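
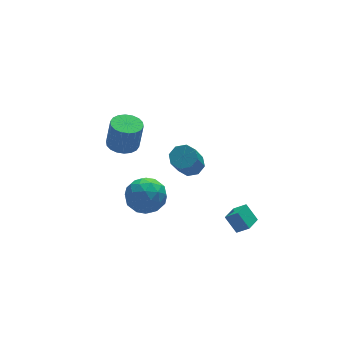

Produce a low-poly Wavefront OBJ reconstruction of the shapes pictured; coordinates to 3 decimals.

v 2.23 -1.978 -3.602
v 1.871 -1.329 -2.762
v 3.019 -1.296 -3.792
v 2.66 -0.647 -2.953
v 2.74 -2.413 -3.047
v 2.381 -1.764 -2.208
v 3.529 -1.731 -3.238
v 3.17 -1.082 -2.398
v 1.792 2.883 -1.952
v 2.381 2.387 -1.931
v 1.576 1.501 -0.267
v 0.988 1.997 -0.288
v 2.487 2.876 -1.62
v 1.682 1.99 0.044
v 2.186 3.369 -1.503
v 1.381 2.483 0.161
v 1.654 3.577 -1.649
v 0.85 2.691 0.015
v 1.204 3.379 -1.973
v 0.399 2.493 -0.309
v 1.098 2.89 -2.284
v 0.293 2.004 -0.62
v 1.399 2.397 -2.401
v 0.594 1.511 -0.737
v 1.93 2.189 -2.255
v 1.126 1.303 -0.591
v -2.73 0.938 2.968
v -2.173 1.553 2.921
v -1.954 1.476 4.504
v -2.51 0.862 4.552
v -2.491 1.733 2.974
v -2.272 1.657 4.557
v -2.856 1.757 3.026
v -2.637 1.68 4.609
v -3.196 1.618 3.066
v -2.977 1.541 4.649
v -3.444 1.344 3.087
v -3.225 1.268 4.67
v -3.55 0.991 3.084
v -3.331 0.914 4.668
v -3.493 0.626 3.059
v -3.274 0.55 4.642
v -3.286 0.324 3.016
v -3.067 0.247 4.599
v -2.968 0.143 2.963
v -2.749 0.067 4.546
v -2.603 0.12 2.911
v -2.384 0.043 4.494
v -2.263 0.259 2.871
v -2.044 0.182 4.454
v -2.015 0.532 2.85
v -1.796 0.456 4.433
v -1.909 0.886 2.852
v -1.69 0.809 4.436
v -1.966 1.25 2.878
v -1.747 1.174 4.461
v -1.515 0.897 -0.174
v -0.86 0.391 -0.967
v -2.9 -0.271 -0.573
v -2.245 -0.777 -1.366
v -1.992 -0.893 -0.254
v -1.136 -0.172 -0.008
v -2.624 0.292 -1.532
v -1.768 1.013 -1.286
v -1.546 0.017 -1.807
v -1.155 -0.716 -1.016
v -2.605 0.836 -0.524
v -2.214 0.103 0.267
v -1.066 0.746 -0.536
v -2.694 -0.626 -1.004
v -2.545 -0.695 -0.351
v -2.16 -0.992 -0.817
v -1.228 0.416 0.028
v -0.843 0.118 -0.438
v -1.509 -0.637 -0.019
v -2.917 0.002 -1.102
v -2.532 -0.296 -1.568
v -1.6 1.112 -0.723
v -1.215 0.815 -1.189
v -2.251 0.757 -1.521
v -1.084 0.229 -1.495
v -1.898 -0.457 -1.729
v -2.121 0.171 -1.827
v -1.618 0.595 -1.683
v -0.855 -0.202 -1.031
v -1.668 -0.888 -1.265
v -1.52 -0.956 -0.611
v -1.017 -0.532 -0.467
v -1.257 -0.421 -1.524
v -2.092 1.008 -0.275
v -2.905 0.322 -0.509
v -2.743 0.652 -1.073
v -2.24 1.076 -0.929
v -1.862 0.577 0.189
v -2.676 -0.109 -0.045
v -2.142 -0.475 0.143
v -1.639 -0.051 0.287
v -2.503 0.541 -0.016
f 2 4 1
f 5 2 1
f 1 4 3
f 3 5 1
f 2 8 4
f 6 2 5
f 6 8 2
f 4 8 3
f 7 5 3
f 3 8 7
f 7 6 5
f 8 6 7
f 10 9 13
f 10 13 11
f 11 13 14
f 11 14 12
f 13 9 15
f 13 15 14
f 14 15 16
f 14 16 12
f 15 9 17
f 15 17 16
f 16 17 18
f 16 18 12
f 17 9 19
f 17 19 18
f 18 19 20
f 18 20 12
f 19 9 21
f 19 21 20
f 20 21 22
f 20 22 12
f 21 9 23
f 21 23 22
f 22 23 24
f 22 24 12
f 23 9 25
f 23 25 24
f 24 25 26
f 24 26 12
f 25 9 10
f 25 10 26
f 26 10 11
f 26 11 12
f 28 27 31
f 28 31 29
f 29 31 32
f 29 32 30
f 31 27 33
f 31 33 32
f 32 33 34
f 32 34 30
f 33 27 35
f 33 35 34
f 34 35 36
f 34 36 30
f 35 27 37
f 35 37 36
f 36 37 38
f 36 38 30
f 37 27 39
f 37 39 38
f 38 39 40
f 38 40 30
f 39 27 41
f 39 41 40
f 40 41 42
f 40 42 30
f 41 27 43
f 41 43 42
f 42 43 44
f 42 44 30
f 43 27 45
f 43 45 44
f 44 45 46
f 44 46 30
f 45 27 47
f 45 47 46
f 46 47 48
f 46 48 30
f 47 27 49
f 47 49 48
f 48 49 50
f 48 50 30
f 49 27 51
f 49 51 50
f 50 51 52
f 50 52 30
f 51 27 53
f 51 53 52
f 52 53 54
f 52 54 30
f 53 27 55
f 53 55 54
f 54 55 56
f 54 56 30
f 55 27 28
f 55 28 56
f 56 28 29
f 56 29 30
f 57 94 73
f 94 68 97
f 73 97 62
f 94 97 73
f 57 73 69
f 73 62 74
f 69 74 58
f 73 74 69
f 57 69 78
f 69 58 79
f 78 79 64
f 69 79 78
f 57 78 90
f 78 64 93
f 90 93 67
f 78 93 90
f 57 90 94
f 90 67 98
f 94 98 68
f 90 98 94
f 58 74 85
f 74 62 88
f 85 88 66
f 74 88 85
f 62 97 75
f 97 68 96
f 75 96 61
f 97 96 75
f 68 98 95
f 98 67 91
f 95 91 59
f 98 91 95
f 67 93 92
f 93 64 80
f 92 80 63
f 93 80 92
f 64 79 84
f 79 58 81
f 84 81 65
f 79 81 84
f 60 86 72
f 86 66 87
f 72 87 61
f 86 87 72
f 60 72 70
f 72 61 71
f 70 71 59
f 72 71 70
f 60 70 77
f 70 59 76
f 77 76 63
f 70 76 77
f 60 77 82
f 77 63 83
f 82 83 65
f 77 83 82
f 60 82 86
f 82 65 89
f 86 89 66
f 82 89 86
f 61 87 75
f 87 66 88
f 75 88 62
f 87 88 75
f 59 71 95
f 71 61 96
f 95 96 68
f 71 96 95
f 63 76 92
f 76 59 91
f 92 91 67
f 76 91 92
f 65 83 84
f 83 63 80
f 84 80 64
f 83 80 84
f 66 89 85
f 89 65 81
f 85 81 58
f 89 81 85



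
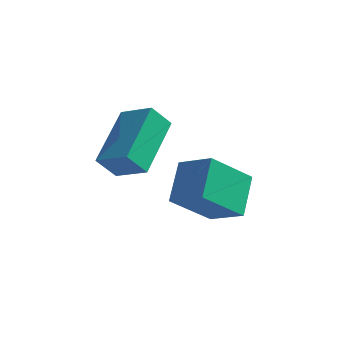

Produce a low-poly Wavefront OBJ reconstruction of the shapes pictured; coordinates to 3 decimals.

v -0.076 -4.138 -2.582
v 0.953 -4.363 -2.052
v -0.274 -3.071 -1.746
v 0.756 -3.296 -1.215
v 0.684 -3.164 -3.645
v 1.714 -3.389 -3.114
v 0.487 -2.097 -2.808
v 1.516 -2.322 -2.278
v -2.236 -2.836 -2.871
v -2.654 -3.223 -2.162
v -2.345 -1.004 -1.934
v -2.763 -1.391 -1.225
v -1.217 -3.029 -2.375
v -1.635 -3.416 -1.666
v -1.326 -1.197 -1.438
v -1.744 -1.584 -0.729
f 2 4 1
f 5 2 1
f 1 4 3
f 3 5 1
f 2 8 4
f 6 2 5
f 6 8 2
f 4 8 3
f 7 5 3
f 3 8 7
f 7 6 5
f 8 6 7
f 10 12 9
f 13 10 9
f 9 12 11
f 11 13 9
f 10 16 12
f 14 10 13
f 14 16 10
f 12 16 11
f 15 13 11
f 11 16 15
f 15 14 13
f 16 14 15



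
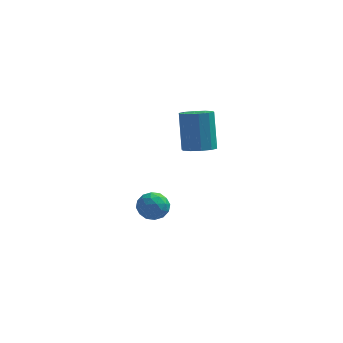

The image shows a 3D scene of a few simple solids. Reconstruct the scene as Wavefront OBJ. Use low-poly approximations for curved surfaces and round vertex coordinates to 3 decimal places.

v 3.857 -1.41 3.115
v 4.598 -1.446 3.221
v 4.385 -0.687 4.971
v 3.643 -0.65 4.865
v 4.501 -1.035 3.031
v 4.287 -0.276 4.781
v 4.157 -0.766 2.873
v 3.944 -0.007 4.623
v 3.699 -0.744 2.807
v 3.486 0.015 4.558
v 3.301 -0.976 2.859
v 3.088 -0.217 4.61
v 3.115 -1.373 3.009
v 2.902 -0.614 4.759
v 3.213 -1.784 3.199
v 2.999 -1.025 4.949
v 3.556 -2.053 3.357
v 3.343 -1.294 5.107
v 4.014 -2.075 3.422
v 3.801 -1.316 5.173
v 4.412 -1.843 3.37
v 4.199 -1.084 5.121
v 1.653 -0.027 -0.605
v 2.109 0.161 -1.206
v 1.451 -1.161 -1.114
v 1.907 -0.973 -1.715
v 2.217 -1.078 -1.01
v 2.343 -0.377 -0.695
v 1.217 -0.623 -1.625
v 1.343 0.078 -1.31
v 1.84 -0.207 -1.837
v 2.458 -0.488 -1.457
v 1.102 -0.512 -0.863
v 1.72 -0.793 -0.483
v 1.899 0.166 -0.861
v 1.661 -1.166 -1.459
v 1.843 -1.228 -1.044
v 2.111 -1.117 -1.398
v 2.036 -0.15 -0.56
v 2.304 -0.039 -0.914
v 2.368 -0.767 -0.798
v 1.256 -0.961 -1.406
v 1.524 -0.85 -1.76
v 1.449 0.117 -0.922
v 1.717 0.228 -1.276
v 1.192 -0.233 -1.522
v 2.009 0.061 -1.585
v 1.89 -0.606 -1.884
v 1.485 -0.4 -1.831
v 1.558 0.012 -1.646
v 2.372 -0.104 -1.362
v 2.253 -0.771 -1.661
v 2.435 -0.833 -1.246
v 2.509 -0.421 -1.061
v 2.214 -0.321 -1.732
v 1.307 -0.229 -0.659
v 1.188 -0.896 -0.958
v 1.051 -0.579 -1.259
v 1.125 -0.167 -1.074
v 1.67 -0.394 -0.436
v 1.551 -1.061 -0.735
v 2.002 -1.012 -0.674
v 2.075 -0.6 -0.489
v 1.346 -0.679 -0.588
f 2 1 5
f 2 5 3
f 3 5 6
f 3 6 4
f 5 1 7
f 5 7 6
f 6 7 8
f 6 8 4
f 7 1 9
f 7 9 8
f 8 9 10
f 8 10 4
f 9 1 11
f 9 11 10
f 10 11 12
f 10 12 4
f 11 1 13
f 11 13 12
f 12 13 14
f 12 14 4
f 13 1 15
f 13 15 14
f 14 15 16
f 14 16 4
f 15 1 17
f 15 17 16
f 16 17 18
f 16 18 4
f 17 1 19
f 17 19 18
f 18 19 20
f 18 20 4
f 19 1 21
f 19 21 20
f 20 21 22
f 20 22 4
f 21 1 2
f 21 2 22
f 22 2 3
f 22 3 4
f 23 60 39
f 60 34 63
f 39 63 28
f 60 63 39
f 23 39 35
f 39 28 40
f 35 40 24
f 39 40 35
f 23 35 44
f 35 24 45
f 44 45 30
f 35 45 44
f 23 44 56
f 44 30 59
f 56 59 33
f 44 59 56
f 23 56 60
f 56 33 64
f 60 64 34
f 56 64 60
f 24 40 51
f 40 28 54
f 51 54 32
f 40 54 51
f 28 63 41
f 63 34 62
f 41 62 27
f 63 62 41
f 34 64 61
f 64 33 57
f 61 57 25
f 64 57 61
f 33 59 58
f 59 30 46
f 58 46 29
f 59 46 58
f 30 45 50
f 45 24 47
f 50 47 31
f 45 47 50
f 26 52 38
f 52 32 53
f 38 53 27
f 52 53 38
f 26 38 36
f 38 27 37
f 36 37 25
f 38 37 36
f 26 36 43
f 36 25 42
f 43 42 29
f 36 42 43
f 26 43 48
f 43 29 49
f 48 49 31
f 43 49 48
f 26 48 52
f 48 31 55
f 52 55 32
f 48 55 52
f 27 53 41
f 53 32 54
f 41 54 28
f 53 54 41
f 25 37 61
f 37 27 62
f 61 62 34
f 37 62 61
f 29 42 58
f 42 25 57
f 58 57 33
f 42 57 58
f 31 49 50
f 49 29 46
f 50 46 30
f 49 46 50
f 32 55 51
f 55 31 47
f 51 47 24
f 55 47 51



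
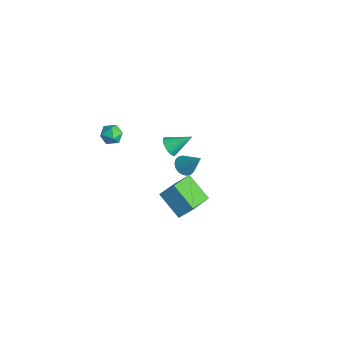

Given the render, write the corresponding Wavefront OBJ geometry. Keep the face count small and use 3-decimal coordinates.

v -2.897 0.954 0.868
v -2.276 0.655 0.906
v -2.363 2.166 1.712
v -2.251 0.8 0.681
v -2.324 0.969 0.484
v -2.484 1.136 0.346
v -2.707 1.275 0.288
v -2.959 1.365 0.318
v -3.202 1.392 0.431
v -3.398 1.353 0.612
v -3.517 1.253 0.831
v -3.543 1.107 1.056
v -3.47 0.939 1.253
v -3.309 0.772 1.391
v -3.086 0.633 1.449
v -2.834 0.543 1.419
v -2.592 0.516 1.306
v -2.396 0.555 1.125
v -0.179 0.443 1.901
v 0.211 0.808 1.48
v 0.699 0.977 3.179
v -0.011 1.002 1.552
v -0.266 1.084 1.693
v -0.504 1.04 1.874
v -0.677 0.877 2.062
v -0.752 0.629 2.217
v -0.713 0.343 2.31
v -0.569 0.078 2.322
v -0.347 -0.116 2.25
v -0.093 -0.198 2.11
v 0.145 -0.154 1.928
v 0.319 0.008 1.74
v 0.394 0.257 1.585
v 0.355 0.543 1.492
v 3.731 -1.163 2.732
v 4.585 -2.589 3.366
v 2.316 -1.564 3.735
v 3.171 -2.991 4.369
v 4.169 -0.509 3.611
v 5.024 -1.936 4.245
v 2.755 -0.911 4.614
v 3.609 -2.337 5.248
v -4.294 -2.172 2.825
v -3.703 -1.739 2.758
v -3.637 -2.981 3.402
v -3.046 -2.548 3.335
v -3.599 -2.348 3.776
v -4.006 -1.848 3.42
v -3.334 -2.872 2.74
v -3.741 -2.372 2.384
v -3.11 -2.172 2.705
v -3.274 -1.848 3.345
v -4.066 -2.872 2.815
v -4.23 -2.548 3.455
f 2 1 4
f 2 4 3
f 4 1 5
f 4 5 3
f 5 1 6
f 5 6 3
f 6 1 7
f 6 7 3
f 7 1 8
f 7 8 3
f 8 1 9
f 8 9 3
f 9 1 10
f 9 10 3
f 10 1 11
f 10 11 3
f 11 1 12
f 11 12 3
f 12 1 13
f 12 13 3
f 13 1 14
f 13 14 3
f 14 1 15
f 14 15 3
f 15 1 16
f 15 16 3
f 16 1 17
f 16 17 3
f 17 1 18
f 17 18 3
f 18 1 2
f 18 2 3
f 20 19 22
f 20 22 21
f 22 19 23
f 22 23 21
f 23 19 24
f 23 24 21
f 24 19 25
f 24 25 21
f 25 19 26
f 25 26 21
f 26 19 27
f 26 27 21
f 27 19 28
f 27 28 21
f 28 19 29
f 28 29 21
f 29 19 30
f 29 30 21
f 30 19 31
f 30 31 21
f 31 19 32
f 31 32 21
f 32 19 33
f 32 33 21
f 33 19 34
f 33 34 21
f 34 19 20
f 34 20 21
f 36 38 35
f 39 36 35
f 35 38 37
f 37 39 35
f 36 42 38
f 40 36 39
f 40 42 36
f 38 42 37
f 41 39 37
f 37 42 41
f 41 40 39
f 42 40 41
f 43 54 48
f 43 48 44
f 43 44 50
f 43 50 53
f 43 53 54
f 44 48 52
f 48 54 47
f 54 53 45
f 53 50 49
f 50 44 51
f 46 52 47
f 46 47 45
f 46 45 49
f 46 49 51
f 46 51 52
f 47 52 48
f 45 47 54
f 49 45 53
f 51 49 50
f 52 51 44



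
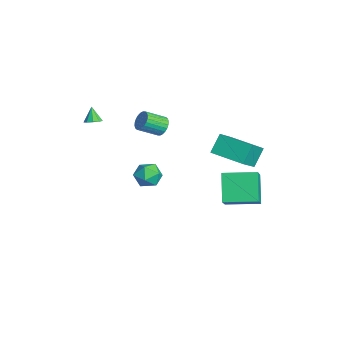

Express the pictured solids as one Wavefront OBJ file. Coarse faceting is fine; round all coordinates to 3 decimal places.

v -2.946 0.401 0.481
v -2.456 0.191 0.06
v -2.363 -1.031 0.777
v -2.854 -0.821 1.199
v -2.314 0.313 0.249
v -2.221 -0.91 0.966
v -2.268 0.447 0.473
v -2.175 -0.775 1.19
v -2.326 0.575 0.698
v -2.233 -0.647 1.415
v -2.478 0.676 0.89
v -2.385 -0.546 1.607
v -2.701 0.736 1.02
v -2.609 -0.486 1.737
v -2.962 0.744 1.068
v -2.869 -0.478 1.785
v -3.221 0.7 1.027
v -3.128 -0.522 1.744
v -3.437 0.611 0.903
v -3.344 -0.611 1.62
v -3.579 0.49 0.714
v -3.486 -0.733 1.431
v -3.625 0.355 0.49
v -3.532 -0.867 1.207
v -3.567 0.227 0.265
v -3.474 -0.995 0.982
v -3.415 0.126 0.073
v -3.322 -1.096 0.79
v -3.191 0.066 -0.057
v -3.099 -1.156 0.66
v -2.931 0.058 -0.105
v -2.838 -1.164 0.612
v -2.672 0.102 -0.064
v -2.579 -1.12 0.653
v 0.91 2.336 0.588
v 0.362 2.992 1.658
v -0.106 3.236 -0.485
v -0.654 3.892 0.586
v 2.394 3.828 0.434
v 1.846 4.484 1.505
v 1.378 4.728 -0.638
v 0.83 5.384 0.432
v 0.123 3.329 -2.041
v 1.229 2.9 -0.983
v 0.7 5.257 -1.862
v 1.807 4.827 -0.804
v 1.433 3.073 -3.516
v 2.54 2.643 -2.458
v 2.011 5 -3.337
v 3.117 4.571 -2.279
v -3.992 -0.079 -3.927
v -3.544 0.12 -3.118
v -2.796 -0.92 -4.382
v -2.348 -0.721 -3.573
v -3.112 -1.279 -3.565
v -3.851 -0.759 -3.284
v -2.489 -0.041 -4.216
v -3.228 0.479 -3.935
v -2.615 0.144 -3.296
v -3 -0.621 -2.894
v -3.34 -0.179 -4.606
v -3.725 -0.944 -4.204
v -3.466 -3.464 1.086
v -3.05 -3.187 1.317
v -3.974 -3.456 1.994
v -3.301 -2.946 1.174
v -3.63 -2.947 0.991
v -3.881 -3.19 0.851
v -3.938 -3.561 0.822
v -3.774 -3.886 0.917
v -3.466 -4.013 1.09
v -3.158 -3.884 1.262
v -2.993 -3.557 1.352
f 2 1 5
f 2 5 3
f 3 5 6
f 3 6 4
f 5 1 7
f 5 7 6
f 6 7 8
f 6 8 4
f 7 1 9
f 7 9 8
f 8 9 10
f 8 10 4
f 9 1 11
f 9 11 10
f 10 11 12
f 10 12 4
f 11 1 13
f 11 13 12
f 12 13 14
f 12 14 4
f 13 1 15
f 13 15 14
f 14 15 16
f 14 16 4
f 15 1 17
f 15 17 16
f 16 17 18
f 16 18 4
f 17 1 19
f 17 19 18
f 18 19 20
f 18 20 4
f 19 1 21
f 19 21 20
f 20 21 22
f 20 22 4
f 21 1 23
f 21 23 22
f 22 23 24
f 22 24 4
f 23 1 25
f 23 25 24
f 24 25 26
f 24 26 4
f 25 1 27
f 25 27 26
f 26 27 28
f 26 28 4
f 27 1 29
f 27 29 28
f 28 29 30
f 28 30 4
f 29 1 31
f 29 31 30
f 30 31 32
f 30 32 4
f 31 1 33
f 31 33 32
f 32 33 34
f 32 34 4
f 33 1 2
f 33 2 34
f 34 2 3
f 34 3 4
f 36 38 35
f 39 36 35
f 35 38 37
f 37 39 35
f 36 42 38
f 40 36 39
f 40 42 36
f 38 42 37
f 41 39 37
f 37 42 41
f 41 40 39
f 42 40 41
f 44 46 43
f 47 44 43
f 43 46 45
f 45 47 43
f 44 50 46
f 48 44 47
f 48 50 44
f 46 50 45
f 49 47 45
f 45 50 49
f 49 48 47
f 50 48 49
f 51 62 56
f 51 56 52
f 51 52 58
f 51 58 61
f 51 61 62
f 52 56 60
f 56 62 55
f 62 61 53
f 61 58 57
f 58 52 59
f 54 60 55
f 54 55 53
f 54 53 57
f 54 57 59
f 54 59 60
f 55 60 56
f 53 55 62
f 57 53 61
f 59 57 58
f 60 59 52
f 64 63 66
f 64 66 65
f 66 63 67
f 66 67 65
f 67 63 68
f 67 68 65
f 68 63 69
f 68 69 65
f 69 63 70
f 69 70 65
f 70 63 71
f 70 71 65
f 71 63 72
f 71 72 65
f 72 63 73
f 72 73 65
f 73 63 64
f 73 64 65



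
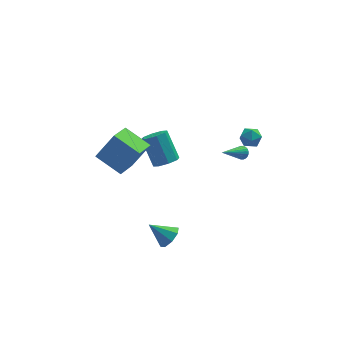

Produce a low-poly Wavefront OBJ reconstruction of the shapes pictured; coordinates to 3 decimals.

v -1.381 -0.914 -4.407
v -0.776 -0.627 -3.835
v -2.579 -0.446 -3.373
v -0.966 -0.149 -4.271
v -1.398 -0.12 -4.786
v -1.821 -0.555 -5.079
v -1.985 -1.2 -4.978
v -1.796 -1.678 -4.543
v -1.363 -1.707 -4.027
v -0.941 -1.272 -3.734
v 3.369 1.475 2.473
v 3.716 1.727 3.135
v 4.244 0.553 2.365
v 4.591 0.805 3.027
v 3.88 0.464 3.059
v 3.339 1.034 3.125
v 4.621 1.246 2.375
v 4.08 1.816 2.441
v 4.489 1.585 3.074
v 4.032 1.102 3.497
v 3.928 1.178 2.003
v 3.471 0.695 2.426
v 3.638 1.883 0.598
v 3.957 1.825 0.979
v 2.182 0.997 1.682
v 3.881 2 1.02
v 3.768 2.157 0.996
v 3.635 2.272 0.912
v 3.502 2.329 0.781
v 3.391 2.317 0.621
v 3.317 2.24 0.458
v 3.291 2.108 0.316
v 3.319 1.942 0.218
v 3.395 1.767 0.177
v 3.508 1.61 0.2
v 3.641 1.494 0.284
v 3.774 1.438 0.416
v 3.885 1.449 0.575
v 3.959 1.527 0.738
v 3.985 1.659 0.88
v -0.863 3.218 -0.862
v -0.023 3.372 -0.7
v -0.576 4.595 1.005
v -1.417 4.442 0.842
v -0.289 3.824 -1.11
v -0.843 5.047 0.595
v -0.892 3.92 -1.376
v -1.446 5.144 0.329
v -1.478 3.606 -1.34
v -2.032 4.829 0.365
v -1.704 3.065 -1.025
v -2.257 4.288 0.68
v -1.437 2.613 -0.615
v -1.991 3.836 1.09
v -0.834 2.516 -0.349
v -1.388 3.74 1.356
v -0.248 2.831 -0.385
v -0.802 4.054 1.32
v -4.324 -1.102 2.644
v -3.162 -0.933 4.287
v -5.649 0.09 3.458
v -4.487 0.26 5.102
v -3.413 0.46 1.838
v -2.251 0.63 3.482
v -4.738 1.653 2.653
v -3.576 1.822 4.296
f 2 1 4
f 2 4 3
f 4 1 5
f 4 5 3
f 5 1 6
f 5 6 3
f 6 1 7
f 6 7 3
f 7 1 8
f 7 8 3
f 8 1 9
f 8 9 3
f 9 1 10
f 9 10 3
f 10 1 2
f 10 2 3
f 11 22 16
f 11 16 12
f 11 12 18
f 11 18 21
f 11 21 22
f 12 16 20
f 16 22 15
f 22 21 13
f 21 18 17
f 18 12 19
f 14 20 15
f 14 15 13
f 14 13 17
f 14 17 19
f 14 19 20
f 15 20 16
f 13 15 22
f 17 13 21
f 19 17 18
f 20 19 12
f 24 23 26
f 24 26 25
f 26 23 27
f 26 27 25
f 27 23 28
f 27 28 25
f 28 23 29
f 28 29 25
f 29 23 30
f 29 30 25
f 30 23 31
f 30 31 25
f 31 23 32
f 31 32 25
f 32 23 33
f 32 33 25
f 33 23 34
f 33 34 25
f 34 23 35
f 34 35 25
f 35 23 36
f 35 36 25
f 36 23 37
f 36 37 25
f 37 23 38
f 37 38 25
f 38 23 39
f 38 39 25
f 39 23 40
f 39 40 25
f 40 23 24
f 40 24 25
f 42 41 45
f 42 45 43
f 43 45 46
f 43 46 44
f 45 41 47
f 45 47 46
f 46 47 48
f 46 48 44
f 47 41 49
f 47 49 48
f 48 49 50
f 48 50 44
f 49 41 51
f 49 51 50
f 50 51 52
f 50 52 44
f 51 41 53
f 51 53 52
f 52 53 54
f 52 54 44
f 53 41 55
f 53 55 54
f 54 55 56
f 54 56 44
f 55 41 57
f 55 57 56
f 56 57 58
f 56 58 44
f 57 41 42
f 57 42 58
f 58 42 43
f 58 43 44
f 60 62 59
f 63 60 59
f 59 62 61
f 61 63 59
f 60 66 62
f 64 60 63
f 64 66 60
f 62 66 61
f 65 63 61
f 61 66 65
f 65 64 63
f 66 64 65



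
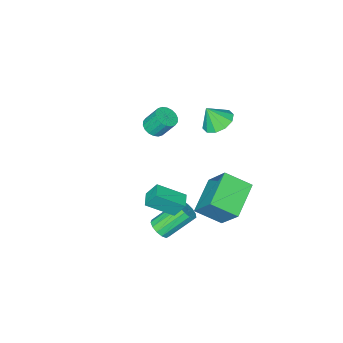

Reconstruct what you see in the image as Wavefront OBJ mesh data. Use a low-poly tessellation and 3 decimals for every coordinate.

v 2.007 2.631 -4.375
v 2.316 2.291 -3.901
v 1.022 2.89 -2.63
v 0.713 3.229 -3.105
v 2.469 2.63 -3.905
v 1.175 3.229 -2.634
v 2.476 2.969 -4.057
v 1.182 3.568 -2.786
v 2.334 3.201 -4.311
v 1.04 3.799 -3.04
v 2.088 3.251 -4.586
v 0.794 3.85 -3.315
v 1.816 3.105 -4.793
v 0.522 3.703 -3.522
v 1.605 2.808 -4.868
v 0.311 3.406 -3.597
v 1.522 2.455 -4.787
v 0.228 3.053 -3.516
v 1.592 2.157 -4.575
v 0.298 2.756 -3.304
v 1.795 2.01 -4.299
v 0.501 2.609 -3.028
v 2.065 2.06 -4.048
v 0.771 2.659 -2.777
v 1.31 3.882 -0.944
v 2.443 2.991 -0.061
v 1.867 4.505 -1.031
v 3 3.615 -0.147
v 1.66 3.445 -1.833
v 2.793 2.555 -0.949
v 2.217 4.069 -1.919
v 3.35 3.178 -1.036
v -2.469 3.258 -3.679
v -2.399 4.585 -1.964
v -0.753 4.181 -4.463
v -0.684 5.508 -2.747
v -1.536 2.192 -2.893
v -1.467 3.519 -1.177
v 0.179 3.115 -3.676
v 0.249 4.442 -1.961
v -0.476 -0.922 -0.117
v 0.163 -0.863 0.073
v -0.204 -0.279 1.127
v -0.844 -0.338 0.937
v 0.117 -0.613 -0.082
v -0.25 -0.028 0.972
v -0.047 -0.424 -0.244
v -0.414 0.161 0.81
v -0.296 -0.334 -0.381
v -0.663 0.251 0.673
v -0.581 -0.36 -0.466
v -0.948 0.225 0.588
v -0.845 -0.498 -0.481
v -1.212 0.087 0.573
v -1.036 -0.719 -0.425
v -1.403 -0.135 0.629
v -1.116 -0.981 -0.307
v -1.483 -0.397 0.747
v -1.07 -1.232 -0.152
v -1.437 -0.647 0.902
v -0.906 -1.421 0.01
v -1.273 -0.836 1.064
v -0.657 -1.511 0.147
v -1.024 -0.926 1.201
v -0.372 -1.485 0.232
v -0.739 -0.9 1.286
v -0.108 -1.347 0.247
v -0.475 -0.762 1.301
v 0.083 -1.125 0.191
v -0.284 -0.541 1.245
v -1.561 2.82 2.454
v -0.882 2.442 2.02
v -1.099 2.44 3.506
v -0.738 2.958 2.143
v -0.908 3.422 2.385
v -1.327 3.656 2.654
v -1.836 3.57 2.846
v -2.239 3.199 2.889
v -2.383 2.683 2.765
v -2.213 2.219 2.523
v -1.794 1.985 2.254
v -1.286 2.07 2.062
f 2 1 5
f 2 5 3
f 3 5 6
f 3 6 4
f 5 1 7
f 5 7 6
f 6 7 8
f 6 8 4
f 7 1 9
f 7 9 8
f 8 9 10
f 8 10 4
f 9 1 11
f 9 11 10
f 10 11 12
f 10 12 4
f 11 1 13
f 11 13 12
f 12 13 14
f 12 14 4
f 13 1 15
f 13 15 14
f 14 15 16
f 14 16 4
f 15 1 17
f 15 17 16
f 16 17 18
f 16 18 4
f 17 1 19
f 17 19 18
f 18 19 20
f 18 20 4
f 19 1 21
f 19 21 20
f 20 21 22
f 20 22 4
f 21 1 23
f 21 23 22
f 22 23 24
f 22 24 4
f 23 1 2
f 23 2 24
f 24 2 3
f 24 3 4
f 26 28 25
f 29 26 25
f 25 28 27
f 27 29 25
f 26 32 28
f 30 26 29
f 30 32 26
f 28 32 27
f 31 29 27
f 27 32 31
f 31 30 29
f 32 30 31
f 34 36 33
f 37 34 33
f 33 36 35
f 35 37 33
f 34 40 36
f 38 34 37
f 38 40 34
f 36 40 35
f 39 37 35
f 35 40 39
f 39 38 37
f 40 38 39
f 42 41 45
f 42 45 43
f 43 45 46
f 43 46 44
f 45 41 47
f 45 47 46
f 46 47 48
f 46 48 44
f 47 41 49
f 47 49 48
f 48 49 50
f 48 50 44
f 49 41 51
f 49 51 50
f 50 51 52
f 50 52 44
f 51 41 53
f 51 53 52
f 52 53 54
f 52 54 44
f 53 41 55
f 53 55 54
f 54 55 56
f 54 56 44
f 55 41 57
f 55 57 56
f 56 57 58
f 56 58 44
f 57 41 59
f 57 59 58
f 58 59 60
f 58 60 44
f 59 41 61
f 59 61 60
f 60 61 62
f 60 62 44
f 61 41 63
f 61 63 62
f 62 63 64
f 62 64 44
f 63 41 65
f 63 65 64
f 64 65 66
f 64 66 44
f 65 41 67
f 65 67 66
f 66 67 68
f 66 68 44
f 67 41 69
f 67 69 68
f 68 69 70
f 68 70 44
f 69 41 42
f 69 42 70
f 70 42 43
f 70 43 44
f 72 71 74
f 72 74 73
f 74 71 75
f 74 75 73
f 75 71 76
f 75 76 73
f 76 71 77
f 76 77 73
f 77 71 78
f 77 78 73
f 78 71 79
f 78 79 73
f 79 71 80
f 79 80 73
f 80 71 81
f 80 81 73
f 81 71 82
f 81 82 73
f 82 71 72
f 82 72 73



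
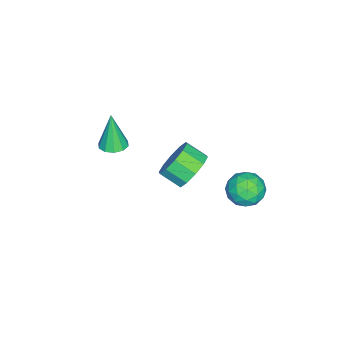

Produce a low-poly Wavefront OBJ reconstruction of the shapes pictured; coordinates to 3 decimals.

v 0.234 3.763 -0.948
v 0.765 3.458 -0.159
v 0.395 2.302 -1.621
v 0.926 1.997 -0.832
v -0.05 2.186 -0.734
v -0.149 3.089 -0.318
v 1.309 2.671 -1.462
v 1.21 3.574 -1.046
v 1.43 2.783 -0.476
v 0.59 2.484 -0.027
v 0.57 3.276 -1.753
v -0.27 2.977 -1.304
v 0.485 3.739 -0.495
v 0.675 2.021 -1.285
v 0.101 2.132 -1.228
v 0.413 1.953 -0.764
v -0.052 3.522 -0.588
v 0.26 3.343 -0.124
v -0.219 2.595 -0.462
v 0.9 2.417 -1.656
v 1.212 2.238 -1.192
v 0.747 3.807 -1.016
v 1.059 3.628 -0.552
v 1.379 3.165 -1.318
v 1.188 3.163 -0.217
v 1.283 2.304 -0.613
v 1.508 2.7 -0.983
v 1.45 3.231 -0.739
v 0.694 2.987 0.047
v 0.789 2.128 -0.348
v 0.215 2.239 -0.291
v 0.157 2.77 -0.047
v 1.085 2.59 -0.139
v 0.371 3.632 -1.432
v 0.466 2.773 -1.827
v 1.003 2.99 -1.733
v 0.945 3.521 -1.489
v -0.123 3.456 -1.167
v -0.028 2.597 -1.563
v -0.29 2.529 -1.041
v -0.348 3.06 -0.797
v 0.075 3.17 -1.641
v 1.947 -3.079 1.665
v 2.437 -3.592 1.68
v 1.673 -3.281 3.595
v 2.64 -3.209 1.749
v 2.577 -2.776 1.786
v 2.274 -2.459 1.776
v 1.846 -2.378 1.724
v 1.456 -2.566 1.649
v 1.254 -2.949 1.58
v 1.316 -3.382 1.544
v 1.619 -3.699 1.553
v 2.047 -3.779 1.606
v 3.401 1.364 2.786
v 4.109 1.724 3.442
v 4.067 0.737 4.03
v 3.359 0.376 3.374
v 3.534 1.882 3.666
v 3.493 0.895 4.254
v 2.909 1.842 3.554
v 2.867 0.855 4.142
v 2.471 1.619 3.149
v 2.43 0.632 3.737
v 2.389 1.299 2.605
v 2.347 0.311 3.193
v 2.693 1.003 2.13
v 2.651 0.016 2.718
v 3.267 0.845 1.906
v 3.226 -0.142 2.494
v 3.893 0.885 2.018
v 3.851 -0.102 2.606
v 4.33 1.108 2.423
v 4.289 0.121 3.011
v 4.413 1.429 2.967
v 4.371 0.441 3.555
f 1 38 17
f 38 12 41
f 17 41 6
f 38 41 17
f 1 17 13
f 17 6 18
f 13 18 2
f 17 18 13
f 1 13 22
f 13 2 23
f 22 23 8
f 13 23 22
f 1 22 34
f 22 8 37
f 34 37 11
f 22 37 34
f 1 34 38
f 34 11 42
f 38 42 12
f 34 42 38
f 2 18 29
f 18 6 32
f 29 32 10
f 18 32 29
f 6 41 19
f 41 12 40
f 19 40 5
f 41 40 19
f 12 42 39
f 42 11 35
f 39 35 3
f 42 35 39
f 11 37 36
f 37 8 24
f 36 24 7
f 37 24 36
f 8 23 28
f 23 2 25
f 28 25 9
f 23 25 28
f 4 30 16
f 30 10 31
f 16 31 5
f 30 31 16
f 4 16 14
f 16 5 15
f 14 15 3
f 16 15 14
f 4 14 21
f 14 3 20
f 21 20 7
f 14 20 21
f 4 21 26
f 21 7 27
f 26 27 9
f 21 27 26
f 4 26 30
f 26 9 33
f 30 33 10
f 26 33 30
f 5 31 19
f 31 10 32
f 19 32 6
f 31 32 19
f 3 15 39
f 15 5 40
f 39 40 12
f 15 40 39
f 7 20 36
f 20 3 35
f 36 35 11
f 20 35 36
f 9 27 28
f 27 7 24
f 28 24 8
f 27 24 28
f 10 33 29
f 33 9 25
f 29 25 2
f 33 25 29
f 44 43 46
f 44 46 45
f 46 43 47
f 46 47 45
f 47 43 48
f 47 48 45
f 48 43 49
f 48 49 45
f 49 43 50
f 49 50 45
f 50 43 51
f 50 51 45
f 51 43 52
f 51 52 45
f 52 43 53
f 52 53 45
f 53 43 54
f 53 54 45
f 54 43 44
f 54 44 45
f 56 55 59
f 56 59 57
f 57 59 60
f 57 60 58
f 59 55 61
f 59 61 60
f 60 61 62
f 60 62 58
f 61 55 63
f 61 63 62
f 62 63 64
f 62 64 58
f 63 55 65
f 63 65 64
f 64 65 66
f 64 66 58
f 65 55 67
f 65 67 66
f 66 67 68
f 66 68 58
f 67 55 69
f 67 69 68
f 68 69 70
f 68 70 58
f 69 55 71
f 69 71 70
f 70 71 72
f 70 72 58
f 71 55 73
f 71 73 72
f 72 73 74
f 72 74 58
f 73 55 75
f 73 75 74
f 74 75 76
f 74 76 58
f 75 55 56
f 75 56 76
f 76 56 57
f 76 57 58



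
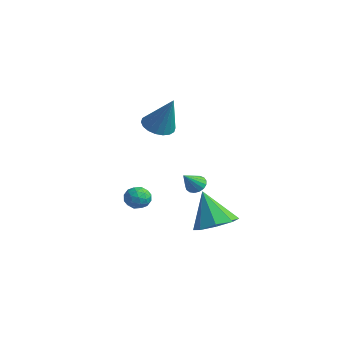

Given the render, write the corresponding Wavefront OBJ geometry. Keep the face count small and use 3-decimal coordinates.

v -3.094 -0.227 -2.621
v -2.749 0.284 -2.798
v -2.251 -0.644 -2.182
v -1.906 -0.133 -2.359
v -2.357 -0.074 -1.907
v -2.877 0.184 -2.178
v -2.123 -0.544 -2.802
v -2.643 -0.286 -3.073
v -2.148 0.088 -2.91
v -2.293 0.378 -2.357
v -2.707 -0.738 -2.623
v -2.852 -0.448 -2.07
v -2.995 0.065 -2.748
v -2.005 -0.425 -2.232
v -2.27 -0.391 -1.966
v -2.067 -0.091 -2.07
v -3.071 0.006 -2.384
v -2.868 0.307 -2.488
v -2.638 0.096 -1.964
v -2.132 -0.667 -2.492
v -1.929 -0.366 -2.596
v -2.933 -0.269 -2.91
v -2.73 0.031 -3.014
v -2.362 -0.456 -3.016
v -2.439 0.25 -2.918
v -1.944 0.005 -2.66
v -2.071 -0.236 -2.92
v -2.377 -0.085 -3.08
v -2.524 0.421 -2.593
v -2.029 0.175 -2.335
v -2.294 0.21 -2.069
v -2.6 0.362 -2.228
v -2.172 0.306 -2.659
v -2.971 -0.535 -2.645
v -2.476 -0.781 -2.387
v -2.4 -0.722 -2.752
v -2.706 -0.57 -2.911
v -3.056 -0.365 -2.32
v -2.561 -0.61 -2.062
v -2.623 -0.275 -1.9
v -2.929 -0.124 -2.06
v -2.828 -0.666 -2.321
v -0.191 2.324 -3.823
v 0.619 1.784 -3.489
v -1.009 2.156 -2.117
v 0.704 2.559 -3.371
v 0.264 3.197 -3.519
v -0.442 3.323 -3.845
v -1.002 2.865 -4.158
v -1.086 2.09 -4.275
v -0.647 1.452 -4.128
v 0.06 1.326 -3.802
v -3.442 1.475 1.163
v -2.882 0.968 0.93
v -2.538 1.685 2.877
v -2.755 1.278 0.825
v -2.764 1.628 0.787
v -2.907 1.947 0.823
v -3.156 2.172 0.926
v -3.462 2.26 1.077
v -3.764 2.192 1.244
v -4.002 1.982 1.395
v -4.129 1.671 1.5
v -4.12 1.322 1.539
v -3.977 1.003 1.502
v -3.728 0.777 1.399
v -3.422 0.69 1.248
v -3.12 0.758 1.081
v -1.057 1.855 -1.639
v -0.768 2.195 -1.393
v -0.803 1.045 -0.821
v -0.989 2.225 -1.295
v -1.227 2.17 -1.276
v -1.425 2.043 -1.34
v -1.539 1.873 -1.473
v -1.542 1.699 -1.644
v -1.435 1.56 -1.814
v -1.241 1.49 -1.944
v -1.005 1.503 -2.004
v -0.781 1.597 -1.981
v -0.62 1.75 -1.88
v -0.559 1.927 -1.723
v -0.613 2.088 -1.547
f 1 38 17
f 38 12 41
f 17 41 6
f 38 41 17
f 1 17 13
f 17 6 18
f 13 18 2
f 17 18 13
f 1 13 22
f 13 2 23
f 22 23 8
f 13 23 22
f 1 22 34
f 22 8 37
f 34 37 11
f 22 37 34
f 1 34 38
f 34 11 42
f 38 42 12
f 34 42 38
f 2 18 29
f 18 6 32
f 29 32 10
f 18 32 29
f 6 41 19
f 41 12 40
f 19 40 5
f 41 40 19
f 12 42 39
f 42 11 35
f 39 35 3
f 42 35 39
f 11 37 36
f 37 8 24
f 36 24 7
f 37 24 36
f 8 23 28
f 23 2 25
f 28 25 9
f 23 25 28
f 4 30 16
f 30 10 31
f 16 31 5
f 30 31 16
f 4 16 14
f 16 5 15
f 14 15 3
f 16 15 14
f 4 14 21
f 14 3 20
f 21 20 7
f 14 20 21
f 4 21 26
f 21 7 27
f 26 27 9
f 21 27 26
f 4 26 30
f 26 9 33
f 30 33 10
f 26 33 30
f 5 31 19
f 31 10 32
f 19 32 6
f 31 32 19
f 3 15 39
f 15 5 40
f 39 40 12
f 15 40 39
f 7 20 36
f 20 3 35
f 36 35 11
f 20 35 36
f 9 27 28
f 27 7 24
f 28 24 8
f 27 24 28
f 10 33 29
f 33 9 25
f 29 25 2
f 33 25 29
f 44 43 46
f 44 46 45
f 46 43 47
f 46 47 45
f 47 43 48
f 47 48 45
f 48 43 49
f 48 49 45
f 49 43 50
f 49 50 45
f 50 43 51
f 50 51 45
f 51 43 52
f 51 52 45
f 52 43 44
f 52 44 45
f 54 53 56
f 54 56 55
f 56 53 57
f 56 57 55
f 57 53 58
f 57 58 55
f 58 53 59
f 58 59 55
f 59 53 60
f 59 60 55
f 60 53 61
f 60 61 55
f 61 53 62
f 61 62 55
f 62 53 63
f 62 63 55
f 63 53 64
f 63 64 55
f 64 53 65
f 64 65 55
f 65 53 66
f 65 66 55
f 66 53 67
f 66 67 55
f 67 53 68
f 67 68 55
f 68 53 54
f 68 54 55
f 70 69 72
f 70 72 71
f 72 69 73
f 72 73 71
f 73 69 74
f 73 74 71
f 74 69 75
f 74 75 71
f 75 69 76
f 75 76 71
f 76 69 77
f 76 77 71
f 77 69 78
f 77 78 71
f 78 69 79
f 78 79 71
f 79 69 80
f 79 80 71
f 80 69 81
f 80 81 71
f 81 69 82
f 81 82 71
f 82 69 83
f 82 83 71
f 83 69 70
f 83 70 71



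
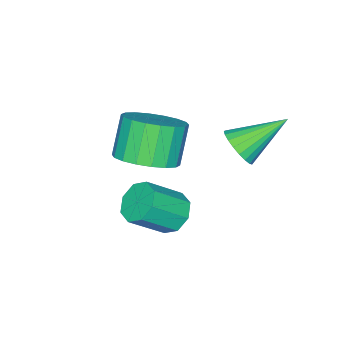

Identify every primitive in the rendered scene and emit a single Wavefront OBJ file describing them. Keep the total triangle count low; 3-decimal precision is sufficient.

v 1.933 -1.357 0.58
v 2.432 -0.822 0.418
v 3.387 -1.428 1.358
v 2.887 -1.963 1.52
v 2.091 -0.678 0.857
v 3.046 -1.284 1.797
v 1.657 -0.932 1.134
v 2.612 -1.538 2.073
v 1.385 -1.435 1.086
v 2.339 -2.041 2.026
v 1.433 -1.892 0.742
v 2.388 -2.498 1.682
v 1.774 -2.036 0.303
v 2.729 -2.642 1.243
v 2.208 -1.782 0.027
v 3.163 -2.388 0.966
v 2.481 -1.279 0.074
v 3.435 -1.885 1.014
v 0.367 -0.146 3.266
v 0.894 0.255 3.549
v -0.847 0.766 4.234
v 0.818 0.413 3.306
v 0.665 0.474 3.056
v 0.46 0.428 2.842
v 0.239 0.283 2.702
v 0.04 0.063 2.66
v -0.102 -0.193 2.722
v -0.164 -0.44 2.878
v -0.134 -0.637 3.102
v -0.017 -0.749 3.354
v 0.166 -0.757 3.591
v 0.384 -0.659 3.772
v 0.598 -0.472 3.865
v 0.773 -0.229 3.855
v 0.877 0.028 3.743
v 1.189 -2.957 1.709
v 2.027 -2.671 2.272
v 1.25 -2.917 3.555
v 0.411 -3.203 2.991
v 1.8 -2.267 2.211
v 1.023 -2.513 3.494
v 1.451 -2 2.051
v 0.674 -2.246 3.334
v 1.051 -1.922 1.823
v 0.274 -2.168 3.106
v 0.677 -2.05 1.573
v -0.1 -2.296 2.856
v 0.405 -2.357 1.349
v -0.372 -2.603 2.632
v 0.289 -2.783 1.197
v -0.489 -3.029 2.48
v 0.35 -3.243 1.145
v -0.427 -3.489 2.428
v 0.577 -3.647 1.206
v -0.2 -3.893 2.489
v 0.926 -3.914 1.366
v 0.149 -4.16 2.649
v 1.326 -3.992 1.594
v 0.549 -4.238 2.877
v 1.7 -3.864 1.844
v 0.923 -4.11 3.127
v 1.972 -3.557 2.068
v 1.195 -3.803 3.351
v 2.089 -3.131 2.22
v 1.311 -3.377 3.503
f 2 1 5
f 2 5 3
f 3 5 6
f 3 6 4
f 5 1 7
f 5 7 6
f 6 7 8
f 6 8 4
f 7 1 9
f 7 9 8
f 8 9 10
f 8 10 4
f 9 1 11
f 9 11 10
f 10 11 12
f 10 12 4
f 11 1 13
f 11 13 12
f 12 13 14
f 12 14 4
f 13 1 15
f 13 15 14
f 14 15 16
f 14 16 4
f 15 1 17
f 15 17 16
f 16 17 18
f 16 18 4
f 17 1 2
f 17 2 18
f 18 2 3
f 18 3 4
f 20 19 22
f 20 22 21
f 22 19 23
f 22 23 21
f 23 19 24
f 23 24 21
f 24 19 25
f 24 25 21
f 25 19 26
f 25 26 21
f 26 19 27
f 26 27 21
f 27 19 28
f 27 28 21
f 28 19 29
f 28 29 21
f 29 19 30
f 29 30 21
f 30 19 31
f 30 31 21
f 31 19 32
f 31 32 21
f 32 19 33
f 32 33 21
f 33 19 34
f 33 34 21
f 34 19 35
f 34 35 21
f 35 19 20
f 35 20 21
f 37 36 40
f 37 40 38
f 38 40 41
f 38 41 39
f 40 36 42
f 40 42 41
f 41 42 43
f 41 43 39
f 42 36 44
f 42 44 43
f 43 44 45
f 43 45 39
f 44 36 46
f 44 46 45
f 45 46 47
f 45 47 39
f 46 36 48
f 46 48 47
f 47 48 49
f 47 49 39
f 48 36 50
f 48 50 49
f 49 50 51
f 49 51 39
f 50 36 52
f 50 52 51
f 51 52 53
f 51 53 39
f 52 36 54
f 52 54 53
f 53 54 55
f 53 55 39
f 54 36 56
f 54 56 55
f 55 56 57
f 55 57 39
f 56 36 58
f 56 58 57
f 57 58 59
f 57 59 39
f 58 36 60
f 58 60 59
f 59 60 61
f 59 61 39
f 60 36 62
f 60 62 61
f 61 62 63
f 61 63 39
f 62 36 64
f 62 64 63
f 63 64 65
f 63 65 39
f 64 36 37
f 64 37 65
f 65 37 38
f 65 38 39



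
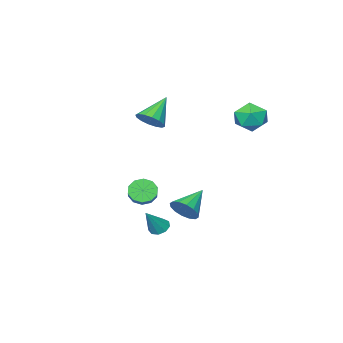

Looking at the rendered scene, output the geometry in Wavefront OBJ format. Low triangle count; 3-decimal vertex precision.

v -4.415 1.312 3.086
v -3.452 1.898 3.222
v -3.628 -0.158 3.858
v -2.665 0.428 3.994
v -3.584 0.696 4.605
v -4.07 1.605 4.128
v -3.01 0.135 2.952
v -3.496 1.044 2.475
v -2.583 1.171 3.139
v -2.939 1.518 4.161
v -4.141 0.222 2.919
v -4.497 0.569 3.941
v -0.056 -0.834 -3.437
v 0.429 -0.717 -2.606
v -1.744 -1.186 -2.403
v 0.261 -0.258 -2.724
v 0.008 0.045 -3.034
v -0.262 0.113 -3.451
v -0.477 -0.072 -3.865
v -0.58 -0.462 -4.164
v -0.542 -0.952 -4.269
v -0.374 -1.41 -4.15
v -0.121 -1.714 -3.841
v 0.15 -1.782 -3.423
v 0.365 -1.596 -3.009
v 0.467 -1.206 -2.71
v 0.006 -3.776 2.774
v 0.624 -3.532 3.453
v -1.466 -4.084 4.226
v 0.407 -3.111 3.322
v 0.082 -2.868 3.044
v -0.263 -2.869 2.694
v -0.536 -3.112 2.365
v -0.664 -3.534 2.146
v -0.612 -4.02 2.096
v -0.395 -4.441 2.227
v -0.07 -4.684 2.505
v 0.275 -4.684 2.855
v 0.548 -4.44 3.184
v 0.676 -4.018 3.403
v 3.367 -0.311 -0.938
v 3.689 0.009 -1.645
v 4.254 0.712 -1.069
v 3.933 0.391 -0.362
v 3.253 0.269 -1.534
v 3.819 0.972 -0.959
v 2.861 0.307 -1.196
v 3.427 1.01 -0.62
v 2.663 0.109 -0.759
v 3.228 0.812 -0.183
v 2.733 -0.249 -0.391
v 3.299 0.453 0.185
v 3.046 -0.632 -0.231
v 3.611 0.071 0.345
v 3.481 -0.892 -0.341
v 4.047 -0.189 0.234
v 3.873 -0.93 -0.68
v 4.439 -0.227 -0.104
v 4.072 -0.732 -1.117
v 4.637 -0.029 -0.541
v 4.001 -0.373 -1.485
v 4.567 0.329 -0.909
v 1.413 -1.277 -4.48
v 1.815 -0.849 -4.821
v 2.507 -1.143 -3.02
v 1.485 -0.611 -4.596
v 1.121 -0.686 -4.316
v 0.893 -1.037 -4.113
v 0.909 -1.501 -4.082
v 1.16 -1.86 -4.237
v 1.529 -1.947 -4.506
v 1.844 -1.72 -4.763
v 1.957 -1.287 -4.887
f 1 12 6
f 1 6 2
f 1 2 8
f 1 8 11
f 1 11 12
f 2 6 10
f 6 12 5
f 12 11 3
f 11 8 7
f 8 2 9
f 4 10 5
f 4 5 3
f 4 3 7
f 4 7 9
f 4 9 10
f 5 10 6
f 3 5 12
f 7 3 11
f 9 7 8
f 10 9 2
f 14 13 16
f 14 16 15
f 16 13 17
f 16 17 15
f 17 13 18
f 17 18 15
f 18 13 19
f 18 19 15
f 19 13 20
f 19 20 15
f 20 13 21
f 20 21 15
f 21 13 22
f 21 22 15
f 22 13 23
f 22 23 15
f 23 13 24
f 23 24 15
f 24 13 25
f 24 25 15
f 25 13 26
f 25 26 15
f 26 13 14
f 26 14 15
f 28 27 30
f 28 30 29
f 30 27 31
f 30 31 29
f 31 27 32
f 31 32 29
f 32 27 33
f 32 33 29
f 33 27 34
f 33 34 29
f 34 27 35
f 34 35 29
f 35 27 36
f 35 36 29
f 36 27 37
f 36 37 29
f 37 27 38
f 37 38 29
f 38 27 39
f 38 39 29
f 39 27 40
f 39 40 29
f 40 27 28
f 40 28 29
f 42 41 45
f 42 45 43
f 43 45 46
f 43 46 44
f 45 41 47
f 45 47 46
f 46 47 48
f 46 48 44
f 47 41 49
f 47 49 48
f 48 49 50
f 48 50 44
f 49 41 51
f 49 51 50
f 50 51 52
f 50 52 44
f 51 41 53
f 51 53 52
f 52 53 54
f 52 54 44
f 53 41 55
f 53 55 54
f 54 55 56
f 54 56 44
f 55 41 57
f 55 57 56
f 56 57 58
f 56 58 44
f 57 41 59
f 57 59 58
f 58 59 60
f 58 60 44
f 59 41 61
f 59 61 60
f 60 61 62
f 60 62 44
f 61 41 42
f 61 42 62
f 62 42 43
f 62 43 44
f 64 63 66
f 64 66 65
f 66 63 67
f 66 67 65
f 67 63 68
f 67 68 65
f 68 63 69
f 68 69 65
f 69 63 70
f 69 70 65
f 70 63 71
f 70 71 65
f 71 63 72
f 71 72 65
f 72 63 73
f 72 73 65
f 73 63 64
f 73 64 65



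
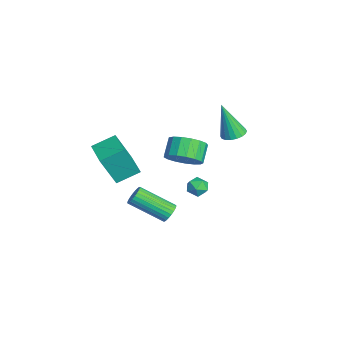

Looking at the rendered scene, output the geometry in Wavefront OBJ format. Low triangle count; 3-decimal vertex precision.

v -3.207 2.575 -0.675
v -2.846 3.103 -0.474
v -3.453 1.985 1.315
v -3.124 3.21 -0.476
v -3.419 3.191 -0.518
v -3.671 3.05 -0.591
v -3.832 2.816 -0.681
v -3.869 2.533 -0.769
v -3.774 2.259 -0.839
v -3.567 2.048 -0.876
v -3.289 1.94 -0.873
v -2.995 1.959 -0.831
v -2.742 2.1 -0.758
v -2.581 2.334 -0.669
v -2.545 2.617 -0.58
v -2.639 2.891 -0.511
v -1.927 -3.741 -1.63
v -1.774 -4.515 0.131
v -2.124 -2.562 -1.095
v -1.971 -3.336 0.667
v -0.429 -3.484 -1.647
v -0.276 -4.258 0.115
v -0.626 -2.305 -1.111
v -0.473 -3.079 0.65
v -2.961 0.836 -4.065
v -2.617 1.243 -3.727
v -2.223 0.137 -3.973
v -1.879 0.544 -3.635
v -2.409 0.301 -3.393
v -2.865 0.734 -3.45
v -1.975 0.646 -4.25
v -2.431 1.079 -4.307
v -2.008 1.126 -3.842
v -2.276 0.913 -3.312
v -2.564 0.467 -4.388
v -2.832 0.254 -3.858
v -0.543 -0.927 -4.222
v -0.307 -1.259 -4.606
v -0.92 -2.925 -3.542
v -1.157 -2.593 -3.158
v -0.141 -1.231 -4.466
v -0.755 -2.897 -3.402
v -0.037 -1.156 -4.289
v -0.65 -2.822 -3.225
v -0.01 -1.047 -4.102
v -0.623 -2.713 -3.038
v -0.064 -0.919 -3.933
v -0.677 -2.585 -2.869
v -0.191 -0.792 -3.808
v -0.804 -2.459 -2.744
v -0.371 -0.686 -3.747
v -0.985 -2.353 -2.682
v -0.578 -0.617 -3.757
v -1.192 -2.283 -2.693
v -0.78 -0.595 -3.838
v -1.393 -2.261 -2.774
v -0.945 -0.623 -3.978
v -1.559 -2.289 -2.914
v -1.05 -0.698 -4.155
v -1.663 -2.364 -3.091
v -1.077 -0.807 -4.342
v -1.69 -2.473 -3.278
v -1.023 -0.935 -4.511
v -1.636 -2.601 -3.447
v -0.896 -1.061 -4.636
v -1.509 -2.728 -3.572
v -0.715 -1.167 -4.698
v -1.329 -2.834 -3.633
v -0.508 -1.237 -4.687
v -1.122 -2.903 -3.623
v 2.436 -0.722 1.823
v 2.942 0.024 2.008
v 2.209 0.348 2.703
v 1.704 -0.398 2.517
v 2.683 0.152 1.676
v 1.951 0.476 2.37
v 2.368 0.08 1.377
v 1.636 0.404 2.071
v 2.068 -0.176 1.18
v 1.336 0.148 1.875
v 1.853 -0.557 1.131
v 1.121 -0.233 1.825
v 1.771 -0.975 1.24
v 1.039 -0.652 1.934
v 1.842 -1.336 1.482
v 1.109 -1.012 2.177
v 2.049 -1.556 1.803
v 1.316 -1.232 2.497
v 2.344 -1.585 2.128
v 1.612 -1.261 2.823
v 2.661 -1.416 2.383
v 1.928 -1.092 3.078
v 2.926 -1.088 2.51
v 2.194 -0.764 3.205
v 3.079 -0.676 2.479
v 2.347 -0.353 3.174
v 3.085 -0.275 2.298
v 2.352 0.049 2.993
f 2 1 4
f 2 4 3
f 4 1 5
f 4 5 3
f 5 1 6
f 5 6 3
f 6 1 7
f 6 7 3
f 7 1 8
f 7 8 3
f 8 1 9
f 8 9 3
f 9 1 10
f 9 10 3
f 10 1 11
f 10 11 3
f 11 1 12
f 11 12 3
f 12 1 13
f 12 13 3
f 13 1 14
f 13 14 3
f 14 1 15
f 14 15 3
f 15 1 16
f 15 16 3
f 16 1 2
f 16 2 3
f 18 20 17
f 21 18 17
f 17 20 19
f 19 21 17
f 18 24 20
f 22 18 21
f 22 24 18
f 20 24 19
f 23 21 19
f 19 24 23
f 23 22 21
f 24 22 23
f 25 36 30
f 25 30 26
f 25 26 32
f 25 32 35
f 25 35 36
f 26 30 34
f 30 36 29
f 36 35 27
f 35 32 31
f 32 26 33
f 28 34 29
f 28 29 27
f 28 27 31
f 28 31 33
f 28 33 34
f 29 34 30
f 27 29 36
f 31 27 35
f 33 31 32
f 34 33 26
f 38 37 41
f 38 41 39
f 39 41 42
f 39 42 40
f 41 37 43
f 41 43 42
f 42 43 44
f 42 44 40
f 43 37 45
f 43 45 44
f 44 45 46
f 44 46 40
f 45 37 47
f 45 47 46
f 46 47 48
f 46 48 40
f 47 37 49
f 47 49 48
f 48 49 50
f 48 50 40
f 49 37 51
f 49 51 50
f 50 51 52
f 50 52 40
f 51 37 53
f 51 53 52
f 52 53 54
f 52 54 40
f 53 37 55
f 53 55 54
f 54 55 56
f 54 56 40
f 55 37 57
f 55 57 56
f 56 57 58
f 56 58 40
f 57 37 59
f 57 59 58
f 58 59 60
f 58 60 40
f 59 37 61
f 59 61 60
f 60 61 62
f 60 62 40
f 61 37 63
f 61 63 62
f 62 63 64
f 62 64 40
f 63 37 65
f 63 65 64
f 64 65 66
f 64 66 40
f 65 37 67
f 65 67 66
f 66 67 68
f 66 68 40
f 67 37 69
f 67 69 68
f 68 69 70
f 68 70 40
f 69 37 38
f 69 38 70
f 70 38 39
f 70 39 40
f 72 71 75
f 72 75 73
f 73 75 76
f 73 76 74
f 75 71 77
f 75 77 76
f 76 77 78
f 76 78 74
f 77 71 79
f 77 79 78
f 78 79 80
f 78 80 74
f 79 71 81
f 79 81 80
f 80 81 82
f 80 82 74
f 81 71 83
f 81 83 82
f 82 83 84
f 82 84 74
f 83 71 85
f 83 85 84
f 84 85 86
f 84 86 74
f 85 71 87
f 85 87 86
f 86 87 88
f 86 88 74
f 87 71 89
f 87 89 88
f 88 89 90
f 88 90 74
f 89 71 91
f 89 91 90
f 90 91 92
f 90 92 74
f 91 71 93
f 91 93 92
f 92 93 94
f 92 94 74
f 93 71 95
f 93 95 94
f 94 95 96
f 94 96 74
f 95 71 97
f 95 97 96
f 96 97 98
f 96 98 74
f 97 71 72
f 97 72 98
f 98 72 73
f 98 73 74



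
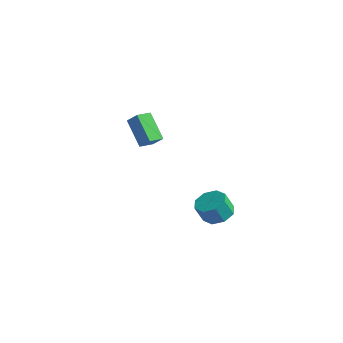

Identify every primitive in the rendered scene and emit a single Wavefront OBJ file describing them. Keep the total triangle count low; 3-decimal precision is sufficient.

v -3.321 -1.941 -3.048
v -4.535 -1.487 -1.872
v -3.185 -1.091 -3.234
v -4.399 -0.638 -2.058
v -2.681 -1.902 -2.402
v -3.895 -1.449 -1.226
v -2.545 -1.053 -2.588
v -3.759 -0.599 -1.412
v 2.764 -3.282 -4.468
v 3.47 -3.718 -4.471
v 3.242 -4.095 -3.496
v 2.536 -3.658 -3.492
v 3.545 -3.136 -4.229
v 3.317 -3.513 -3.253
v 3.163 -2.639 -4.126
v 2.935 -3.016 -3.151
v 2.547 -2.519 -4.224
v 2.319 -2.895 -3.249
v 2.058 -2.845 -4.464
v 1.83 -3.222 -3.489
v 1.983 -3.427 -4.707
v 1.755 -3.804 -3.731
v 2.365 -3.924 -4.809
v 2.137 -4.301 -3.834
v 2.981 -4.045 -4.711
v 2.753 -4.421 -3.736
f 2 4 1
f 5 2 1
f 1 4 3
f 3 5 1
f 2 8 4
f 6 2 5
f 6 8 2
f 4 8 3
f 7 5 3
f 3 8 7
f 7 6 5
f 8 6 7
f 10 9 13
f 10 13 11
f 11 13 14
f 11 14 12
f 13 9 15
f 13 15 14
f 14 15 16
f 14 16 12
f 15 9 17
f 15 17 16
f 16 17 18
f 16 18 12
f 17 9 19
f 17 19 18
f 18 19 20
f 18 20 12
f 19 9 21
f 19 21 20
f 20 21 22
f 20 22 12
f 21 9 23
f 21 23 22
f 22 23 24
f 22 24 12
f 23 9 25
f 23 25 24
f 24 25 26
f 24 26 12
f 25 9 10
f 25 10 26
f 26 10 11
f 26 11 12



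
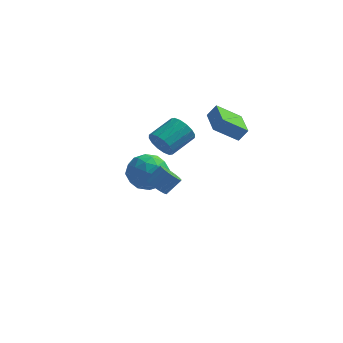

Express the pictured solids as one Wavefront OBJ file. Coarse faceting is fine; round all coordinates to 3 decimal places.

v 0.912 0.507 0.888
v 1.226 -0.012 1.512
v 2.081 1.254 2.135
v 1.768 1.773 1.512
v 1.522 -0.045 1.173
v 2.377 1.221 1.797
v 1.654 0.07 0.758
v 2.509 1.336 1.382
v 1.587 0.303 0.378
v 2.442 1.569 1.002
v 1.34 0.59 0.135
v 2.195 1.856 0.758
v 0.978 0.855 0.093
v 1.833 2.12 0.717
v 0.599 1.026 0.265
v 1.454 2.292 0.888
v 0.303 1.059 0.603
v 1.158 2.325 1.227
v 0.171 0.944 1.018
v 1.026 2.21 1.642
v 0.238 0.711 1.398
v 1.093 1.977 2.022
v 0.485 0.424 1.642
v 1.34 1.69 2.265
v 0.847 0.16 1.683
v 1.702 1.425 2.307
v 1.576 -2.97 -0.031
v 2.088 -2.896 -0.488
v 2.715 -2.396 0.293
v 2.204 -2.47 0.751
v 1.91 -2.62 -0.523
v 2.537 -2.119 0.259
v 1.656 -2.424 -0.444
v 2.283 -1.923 0.337
v 1.384 -2.353 -0.271
v 2.011 -1.853 0.51
v 1.156 -2.423 -0.043
v 1.783 -1.923 0.738
v 1.024 -2.619 0.188
v 1.651 -2.119 0.969
v 1.019 -2.895 0.369
v 1.646 -2.395 1.15
v 1.141 -3.189 0.458
v 1.769 -2.689 1.24
v 1.364 -3.432 0.436
v 1.991 -2.932 1.217
v 1.635 -3.569 0.306
v 2.262 -3.069 1.088
v 1.892 -3.57 0.099
v 2.519 -3.069 0.881
v 2.078 -3.432 -0.137
v 2.705 -2.932 0.645
v 2.148 -3.189 -0.349
v 2.775 -2.689 0.432
v -0.738 3.967 -2.783
v 0.44 3.61 -3.008
v -1.28 2.03 -2.552
v -0.102 1.673 -2.777
v -0.38 2.281 -1.72
v -0.045 3.478 -1.862
v -0.795 2.162 -3.698
v -0.46 3.359 -3.84
v 0.405 2.495 -3.573
v 0.661 2.568 -2.351
v -1.501 3.072 -3.209
v -1.245 3.145 -1.987
v -0.101 3.958 -2.915
v -0.739 1.682 -2.645
v -0.902 2.039 -2.023
v -0.21 1.829 -2.155
v -0.387 3.881 -2.242
v 0.306 3.671 -2.374
v -0.176 2.89 -1.617
v -1.146 1.969 -3.186
v -0.453 1.759 -3.318
v -0.63 3.811 -3.405
v 0.062 3.601 -3.537
v -0.664 2.75 -3.943
v 0.571 3.093 -3.38
v 0.252 1.955 -3.245
v -0.155 2.242 -3.786
v 0.042 2.945 -3.87
v 0.721 3.136 -2.662
v 0.402 1.998 -2.526
v 0.239 2.355 -1.905
v 0.436 3.059 -1.988
v 0.7 2.481 -2.994
v -1.242 3.642 -3.034
v -1.561 2.504 -2.898
v -1.276 2.581 -3.572
v -1.079 3.285 -3.655
v -1.092 3.685 -2.315
v -1.411 2.547 -2.18
v -0.882 2.695 -1.69
v -0.685 3.398 -1.774
v -1.54 3.159 -2.566
v 3.17 2.605 1.136
v 3.634 2.794 1.836
v 2.44 4.326 1.156
v 2.903 4.515 1.855
v 4.417 3.145 0.165
v 4.88 3.334 0.864
v 3.686 4.866 0.184
v 4.15 5.055 0.884
f 2 1 5
f 2 5 3
f 3 5 6
f 3 6 4
f 5 1 7
f 5 7 6
f 6 7 8
f 6 8 4
f 7 1 9
f 7 9 8
f 8 9 10
f 8 10 4
f 9 1 11
f 9 11 10
f 10 11 12
f 10 12 4
f 11 1 13
f 11 13 12
f 12 13 14
f 12 14 4
f 13 1 15
f 13 15 14
f 14 15 16
f 14 16 4
f 15 1 17
f 15 17 16
f 16 17 18
f 16 18 4
f 17 1 19
f 17 19 18
f 18 19 20
f 18 20 4
f 19 1 21
f 19 21 20
f 20 21 22
f 20 22 4
f 21 1 23
f 21 23 22
f 22 23 24
f 22 24 4
f 23 1 25
f 23 25 24
f 24 25 26
f 24 26 4
f 25 1 2
f 25 2 26
f 26 2 3
f 26 3 4
f 28 27 31
f 28 31 29
f 29 31 32
f 29 32 30
f 31 27 33
f 31 33 32
f 32 33 34
f 32 34 30
f 33 27 35
f 33 35 34
f 34 35 36
f 34 36 30
f 35 27 37
f 35 37 36
f 36 37 38
f 36 38 30
f 37 27 39
f 37 39 38
f 38 39 40
f 38 40 30
f 39 27 41
f 39 41 40
f 40 41 42
f 40 42 30
f 41 27 43
f 41 43 42
f 42 43 44
f 42 44 30
f 43 27 45
f 43 45 44
f 44 45 46
f 44 46 30
f 45 27 47
f 45 47 46
f 46 47 48
f 46 48 30
f 47 27 49
f 47 49 48
f 48 49 50
f 48 50 30
f 49 27 51
f 49 51 50
f 50 51 52
f 50 52 30
f 51 27 53
f 51 53 52
f 52 53 54
f 52 54 30
f 53 27 28
f 53 28 54
f 54 28 29
f 54 29 30
f 55 92 71
f 92 66 95
f 71 95 60
f 92 95 71
f 55 71 67
f 71 60 72
f 67 72 56
f 71 72 67
f 55 67 76
f 67 56 77
f 76 77 62
f 67 77 76
f 55 76 88
f 76 62 91
f 88 91 65
f 76 91 88
f 55 88 92
f 88 65 96
f 92 96 66
f 88 96 92
f 56 72 83
f 72 60 86
f 83 86 64
f 72 86 83
f 60 95 73
f 95 66 94
f 73 94 59
f 95 94 73
f 66 96 93
f 96 65 89
f 93 89 57
f 96 89 93
f 65 91 90
f 91 62 78
f 90 78 61
f 91 78 90
f 62 77 82
f 77 56 79
f 82 79 63
f 77 79 82
f 58 84 70
f 84 64 85
f 70 85 59
f 84 85 70
f 58 70 68
f 70 59 69
f 68 69 57
f 70 69 68
f 58 68 75
f 68 57 74
f 75 74 61
f 68 74 75
f 58 75 80
f 75 61 81
f 80 81 63
f 75 81 80
f 58 80 84
f 80 63 87
f 84 87 64
f 80 87 84
f 59 85 73
f 85 64 86
f 73 86 60
f 85 86 73
f 57 69 93
f 69 59 94
f 93 94 66
f 69 94 93
f 61 74 90
f 74 57 89
f 90 89 65
f 74 89 90
f 63 81 82
f 81 61 78
f 82 78 62
f 81 78 82
f 64 87 83
f 87 63 79
f 83 79 56
f 87 79 83
f 98 100 97
f 101 98 97
f 97 100 99
f 99 101 97
f 98 104 100
f 102 98 101
f 102 104 98
f 100 104 99
f 103 101 99
f 99 104 103
f 103 102 101
f 104 102 103



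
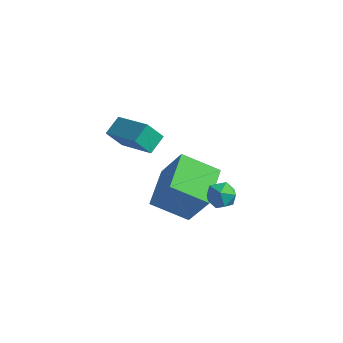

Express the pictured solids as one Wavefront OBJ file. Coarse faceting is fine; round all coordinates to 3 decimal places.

v -3.15 -0.445 -2.582
v -2.174 -0.518 -0.757
v -3.543 1.392 -2.298
v -2.568 1.319 -0.473
v -1.572 0.021 -3.407
v -0.597 -0.052 -1.582
v -1.966 1.858 -3.123
v -0.99 1.785 -1.298
v 0.089 0.838 -1.157
v 0.411 0.29 -0.83
v -0.831 0.17 -1.37
v -0.509 -0.378 -1.043
v -0.729 0.187 -0.663
v -0.16 0.599 -0.531
v -0.26 -0.139 -1.669
v 0.309 0.273 -1.537
v 0.195 -0.314 -1.146
v -0.095 -0.113 -0.524
v -0.325 0.573 -1.676
v -0.615 0.774 -1.054
v -3.128 -1.633 3.008
v -3.003 -0.796 3.393
v -4.818 -0.95 2.07
v -4.693 -0.112 2.455
v -2.567 -1.348 2.205
v -2.442 -0.51 2.59
v -4.257 -0.664 1.267
v -4.132 0.173 1.652
f 2 4 1
f 5 2 1
f 1 4 3
f 3 5 1
f 2 8 4
f 6 2 5
f 6 8 2
f 4 8 3
f 7 5 3
f 3 8 7
f 7 6 5
f 8 6 7
f 9 20 14
f 9 14 10
f 9 10 16
f 9 16 19
f 9 19 20
f 10 14 18
f 14 20 13
f 20 19 11
f 19 16 15
f 16 10 17
f 12 18 13
f 12 13 11
f 12 11 15
f 12 15 17
f 12 17 18
f 13 18 14
f 11 13 20
f 15 11 19
f 17 15 16
f 18 17 10
f 22 24 21
f 25 22 21
f 21 24 23
f 23 25 21
f 22 28 24
f 26 22 25
f 26 28 22
f 24 28 23
f 27 25 23
f 23 28 27
f 27 26 25
f 28 26 27



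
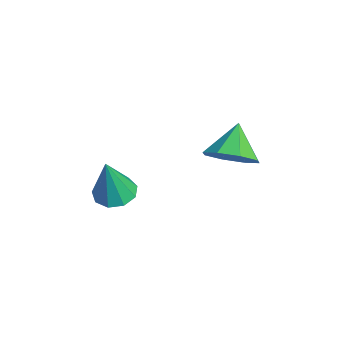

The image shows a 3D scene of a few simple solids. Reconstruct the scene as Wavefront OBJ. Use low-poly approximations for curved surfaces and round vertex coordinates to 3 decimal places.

v 0.988 2.669 2.794
v 1.406 2.043 3.54
v -0.008 3.211 3.806
v 1.767 2.769 3.506
v 1.671 3.436 3.055
v 1.175 3.654 2.451
v 0.57 3.295 2.047
v 0.209 2.569 2.082
v 0.305 1.902 2.533
v 0.8 1.684 3.137
v 0.672 -1.443 1.508
v 1.204 -0.821 1.536
v 1.008 -1.817 3.412
v 0.689 -0.638 1.662
v 0.166 -0.832 1.717
v -0.121 -1.313 1.673
v -0.037 -1.854 1.552
v 0.379 -2.203 1.41
v 0.931 -2.197 1.314
v 1.362 -1.838 1.308
v 1.47 -1.294 1.396
f 2 1 4
f 2 4 3
f 4 1 5
f 4 5 3
f 5 1 6
f 5 6 3
f 6 1 7
f 6 7 3
f 7 1 8
f 7 8 3
f 8 1 9
f 8 9 3
f 9 1 10
f 9 10 3
f 10 1 2
f 10 2 3
f 12 11 14
f 12 14 13
f 14 11 15
f 14 15 13
f 15 11 16
f 15 16 13
f 16 11 17
f 16 17 13
f 17 11 18
f 17 18 13
f 18 11 19
f 18 19 13
f 19 11 20
f 19 20 13
f 20 11 21
f 20 21 13
f 21 11 12
f 21 12 13



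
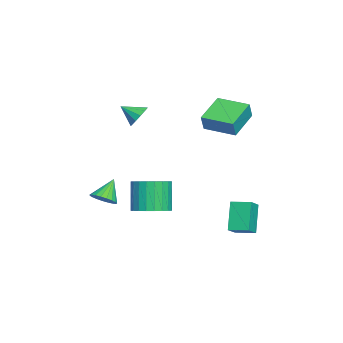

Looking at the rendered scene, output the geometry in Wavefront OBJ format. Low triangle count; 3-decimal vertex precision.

v 2.042 -1.608 -2.287
v 2.923 -2.143 -1.932
v 2.139 -2.247 -0.139
v 1.258 -1.712 -0.493
v 3.036 -1.74 -1.859
v 2.252 -1.844 -0.066
v 2.998 -1.316 -1.852
v 2.214 -1.42 -0.058
v 2.814 -0.937 -1.91
v 2.03 -1.041 -0.117
v 2.513 -0.66 -2.026
v 1.729 -0.764 -0.232
v 2.14 -0.527 -2.181
v 1.356 -0.632 -0.388
v 1.752 -0.559 -2.353
v 0.968 -0.663 -0.559
v 1.408 -0.751 -2.514
v 0.624 -0.855 -0.721
v 1.161 -1.073 -2.641
v 0.377 -1.177 -0.848
v 1.048 -1.476 -2.714
v 0.264 -1.58 -0.921
v 1.086 -1.9 -2.722
v 0.302 -2.004 -0.928
v 1.27 -2.279 -2.663
v 0.486 -2.383 -0.87
v 1.571 -2.556 -2.548
v 0.787 -2.66 -0.754
v 1.944 -2.688 -2.392
v 1.16 -2.793 -0.599
v 2.332 -2.657 -2.221
v 1.548 -2.761 -0.427
v 2.676 -2.465 -2.059
v 1.892 -2.569 -0.266
v -1.113 -2.668 3.272
v -0.327 -2.746 3.263
v -1.207 -3.692 3.948
v -0.425 -2.5 3.622
v -0.742 -2.308 3.869
v -1.176 -2.23 3.927
v -1.591 -2.292 3.777
v -1.854 -2.473 3.466
v -1.882 -2.716 3.094
v -1.666 -2.944 2.779
v -1.275 -3.084 2.62
v -0.832 -3.093 2.668
v -0.479 -2.967 2.908
v 1.178 2.723 -4.074
v 0.122 2.746 -2.471
v 1.441 3.852 -3.917
v 0.385 3.875 -2.314
v 2.095 2.425 -3.466
v 1.039 2.448 -1.863
v 2.358 3.554 -3.309
v 1.302 3.577 -1.706
v -1.723 1.616 3.797
v -1.276 1.507 4.775
v -1.022 3.367 3.674
v -0.576 3.258 4.651
v -0.084 0.902 2.969
v 0.362 0.793 3.946
v 0.616 2.653 2.845
v 1.063 2.544 3.823
v 2.314 -4.109 -1.466
v 2.934 -4.127 -0.994
v 1.466 -3.671 -0.334
v 2.943 -3.823 -1.105
v 2.843 -3.568 -1.278
v 2.652 -3.406 -1.484
v 2.402 -3.366 -1.687
v 2.137 -3.454 -1.852
v 1.902 -3.656 -1.949
v 1.739 -3.936 -1.963
v 1.675 -4.245 -1.892
v 1.721 -4.532 -1.746
v 1.87 -4.745 -1.552
v 2.096 -4.848 -1.343
v 2.359 -4.823 -1.156
v 2.615 -4.675 -1.022
v 2.818 -4.429 -0.964
f 2 1 5
f 2 5 3
f 3 5 6
f 3 6 4
f 5 1 7
f 5 7 6
f 6 7 8
f 6 8 4
f 7 1 9
f 7 9 8
f 8 9 10
f 8 10 4
f 9 1 11
f 9 11 10
f 10 11 12
f 10 12 4
f 11 1 13
f 11 13 12
f 12 13 14
f 12 14 4
f 13 1 15
f 13 15 14
f 14 15 16
f 14 16 4
f 15 1 17
f 15 17 16
f 16 17 18
f 16 18 4
f 17 1 19
f 17 19 18
f 18 19 20
f 18 20 4
f 19 1 21
f 19 21 20
f 20 21 22
f 20 22 4
f 21 1 23
f 21 23 22
f 22 23 24
f 22 24 4
f 23 1 25
f 23 25 24
f 24 25 26
f 24 26 4
f 25 1 27
f 25 27 26
f 26 27 28
f 26 28 4
f 27 1 29
f 27 29 28
f 28 29 30
f 28 30 4
f 29 1 31
f 29 31 30
f 30 31 32
f 30 32 4
f 31 1 33
f 31 33 32
f 32 33 34
f 32 34 4
f 33 1 2
f 33 2 34
f 34 2 3
f 34 3 4
f 36 35 38
f 36 38 37
f 38 35 39
f 38 39 37
f 39 35 40
f 39 40 37
f 40 35 41
f 40 41 37
f 41 35 42
f 41 42 37
f 42 35 43
f 42 43 37
f 43 35 44
f 43 44 37
f 44 35 45
f 44 45 37
f 45 35 46
f 45 46 37
f 46 35 47
f 46 47 37
f 47 35 36
f 47 36 37
f 49 51 48
f 52 49 48
f 48 51 50
f 50 52 48
f 49 55 51
f 53 49 52
f 53 55 49
f 51 55 50
f 54 52 50
f 50 55 54
f 54 53 52
f 55 53 54
f 57 59 56
f 60 57 56
f 56 59 58
f 58 60 56
f 57 63 59
f 61 57 60
f 61 63 57
f 59 63 58
f 62 60 58
f 58 63 62
f 62 61 60
f 63 61 62
f 65 64 67
f 65 67 66
f 67 64 68
f 67 68 66
f 68 64 69
f 68 69 66
f 69 64 70
f 69 70 66
f 70 64 71
f 70 71 66
f 71 64 72
f 71 72 66
f 72 64 73
f 72 73 66
f 73 64 74
f 73 74 66
f 74 64 75
f 74 75 66
f 75 64 76
f 75 76 66
f 76 64 77
f 76 77 66
f 77 64 78
f 77 78 66
f 78 64 79
f 78 79 66
f 79 64 80
f 79 80 66
f 80 64 65
f 80 65 66



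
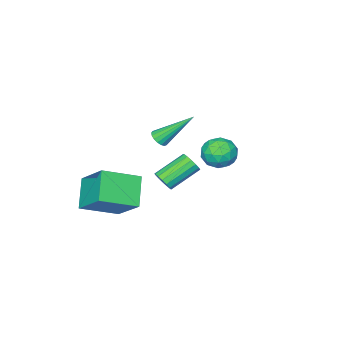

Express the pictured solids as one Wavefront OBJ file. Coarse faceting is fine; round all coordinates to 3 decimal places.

v 2.049 -0.762 1.714
v 2.428 -0.838 2.031
v 1.031 0.402 3.206
v 2.489 -0.637 1.916
v 2.449 -0.465 1.755
v 2.318 -0.361 1.584
v 2.125 -0.349 1.443
v 1.915 -0.432 1.364
v 1.735 -0.59 1.365
v 1.628 -0.788 1.446
v 1.617 -0.98 1.588
v 1.705 -1.122 1.759
v 1.872 -1.182 1.92
v 2.08 -1.146 2.033
v 2.28 -1.021 2.074
v -0.892 -3.63 -3.878
v -0.567 -3.608 -3.351
v -2.082 -3.187 -2.434
v -2.408 -3.21 -2.962
v -0.556 -3.309 -3.469
v -2.071 -2.889 -2.552
v -0.634 -3.097 -3.696
v -2.149 -2.676 -2.78
v -0.782 -3.028 -3.972
v -2.297 -2.607 -3.056
v -0.959 -3.12 -4.223
v -2.475 -2.699 -3.307
v -1.119 -3.349 -4.382
v -2.634 -2.928 -3.466
v -1.218 -3.653 -4.406
v -2.733 -3.232 -3.489
v -1.229 -3.951 -4.288
v -2.744 -3.531 -3.371
v -1.151 -4.164 -4.06
v -2.666 -3.743 -3.144
v -1.003 -4.233 -3.784
v -2.518 -3.812 -2.868
v -0.825 -4.141 -3.533
v -2.341 -3.72 -2.617
v -0.666 -3.912 -3.374
v -2.181 -3.491 -2.458
v 0.209 2.141 1.324
v 0.577 2.533 2.039
v 1.443 1.427 1.081
v 1.811 1.819 1.796
v 1.159 1.216 1.902
v 0.397 1.658 2.052
v 1.623 2.302 1.068
v 0.861 2.744 1.218
v 1.451 2.633 1.88
v 1.164 1.962 2.396
v 0.856 1.998 0.724
v 0.569 1.327 1.24
v 0.285 2.4 1.703
v 1.735 1.56 1.417
v 1.352 1.206 1.48
v 1.568 1.437 1.9
v 0.179 1.885 1.711
v 0.395 2.115 2.131
v 0.737 1.342 2.051
v 1.625 1.845 0.989
v 1.841 2.075 1.409
v 0.452 2.523 1.22
v 0.668 2.754 1.64
v 1.283 2.618 1.069
v 1.014 2.689 2.029
v 1.74 2.269 1.887
v 1.629 2.553 1.459
v 1.181 2.812 1.547
v 0.846 2.294 2.333
v 1.571 1.875 2.19
v 1.188 1.52 2.252
v 0.74 1.78 2.341
v 1.359 2.353 2.239
v 0.449 2.085 0.93
v 1.174 1.666 0.787
v 1.28 2.18 0.779
v 0.832 2.44 0.868
v 0.28 1.691 1.233
v 1.006 1.271 1.091
v 0.839 1.148 1.573
v 0.391 1.407 1.661
v 0.661 1.607 0.881
v 3.679 -4.23 -1.849
v 3.864 -2.627 -0.458
v 2.015 -3.376 -2.613
v 2.2 -1.773 -1.222
v 4.66 -3.347 -2.998
v 4.845 -1.744 -1.607
v 2.996 -2.493 -3.762
v 3.181 -0.89 -2.371
f 2 1 4
f 2 4 3
f 4 1 5
f 4 5 3
f 5 1 6
f 5 6 3
f 6 1 7
f 6 7 3
f 7 1 8
f 7 8 3
f 8 1 9
f 8 9 3
f 9 1 10
f 9 10 3
f 10 1 11
f 10 11 3
f 11 1 12
f 11 12 3
f 12 1 13
f 12 13 3
f 13 1 14
f 13 14 3
f 14 1 15
f 14 15 3
f 15 1 2
f 15 2 3
f 17 16 20
f 17 20 18
f 18 20 21
f 18 21 19
f 20 16 22
f 20 22 21
f 21 22 23
f 21 23 19
f 22 16 24
f 22 24 23
f 23 24 25
f 23 25 19
f 24 16 26
f 24 26 25
f 25 26 27
f 25 27 19
f 26 16 28
f 26 28 27
f 27 28 29
f 27 29 19
f 28 16 30
f 28 30 29
f 29 30 31
f 29 31 19
f 30 16 32
f 30 32 31
f 31 32 33
f 31 33 19
f 32 16 34
f 32 34 33
f 33 34 35
f 33 35 19
f 34 16 36
f 34 36 35
f 35 36 37
f 35 37 19
f 36 16 38
f 36 38 37
f 37 38 39
f 37 39 19
f 38 16 40
f 38 40 39
f 39 40 41
f 39 41 19
f 40 16 17
f 40 17 41
f 41 17 18
f 41 18 19
f 42 79 58
f 79 53 82
f 58 82 47
f 79 82 58
f 42 58 54
f 58 47 59
f 54 59 43
f 58 59 54
f 42 54 63
f 54 43 64
f 63 64 49
f 54 64 63
f 42 63 75
f 63 49 78
f 75 78 52
f 63 78 75
f 42 75 79
f 75 52 83
f 79 83 53
f 75 83 79
f 43 59 70
f 59 47 73
f 70 73 51
f 59 73 70
f 47 82 60
f 82 53 81
f 60 81 46
f 82 81 60
f 53 83 80
f 83 52 76
f 80 76 44
f 83 76 80
f 52 78 77
f 78 49 65
f 77 65 48
f 78 65 77
f 49 64 69
f 64 43 66
f 69 66 50
f 64 66 69
f 45 71 57
f 71 51 72
f 57 72 46
f 71 72 57
f 45 57 55
f 57 46 56
f 55 56 44
f 57 56 55
f 45 55 62
f 55 44 61
f 62 61 48
f 55 61 62
f 45 62 67
f 62 48 68
f 67 68 50
f 62 68 67
f 45 67 71
f 67 50 74
f 71 74 51
f 67 74 71
f 46 72 60
f 72 51 73
f 60 73 47
f 72 73 60
f 44 56 80
f 56 46 81
f 80 81 53
f 56 81 80
f 48 61 77
f 61 44 76
f 77 76 52
f 61 76 77
f 50 68 69
f 68 48 65
f 69 65 49
f 68 65 69
f 51 74 70
f 74 50 66
f 70 66 43
f 74 66 70
f 85 87 84
f 88 85 84
f 84 87 86
f 86 88 84
f 85 91 87
f 89 85 88
f 89 91 85
f 87 91 86
f 90 88 86
f 86 91 90
f 90 89 88
f 91 89 90



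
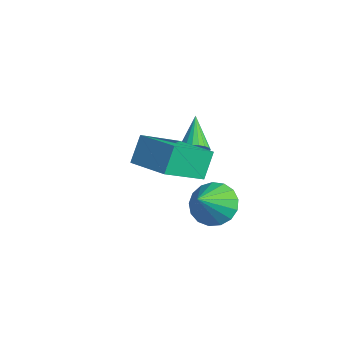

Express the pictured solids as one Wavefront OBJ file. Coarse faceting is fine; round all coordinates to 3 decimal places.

v 0.813 1.056 0.227
v 1.144 1.532 0.24
v -0.293 1.804 1.053
v 1.016 1.566 0.038
v 0.853 1.511 -0.131
v 0.683 1.378 -0.238
v 0.535 1.19 -0.265
v 0.436 0.978 -0.207
v 0.401 0.78 -0.074
v 0.438 0.629 0.111
v 0.539 0.553 0.316
v 0.688 0.563 0.506
v 0.858 0.659 0.647
v 1.021 0.823 0.715
v 1.147 1.028 0.699
v 1.216 1.238 0.602
v 1.215 1.416 0.439
v 2.525 -2.609 2.302
v 2.175 -2 3.25
v 2.374 -0.931 1.169
v 2.024 -0.322 2.117
v 4.096 -2.238 2.643
v 3.746 -1.629 3.591
v 3.945 -0.56 1.51
v 3.595 0.049 2.458
v 2.417 0.851 -1.609
v 3.24 1.323 -1.557
v 2.943 -0.191 -0.471
v 2.978 1.528 -1.248
v 2.587 1.578 -1.021
v 2.157 1.462 -0.929
v 1.787 1.206 -0.993
v 1.561 0.868 -1.197
v 1.531 0.527 -1.496
v 1.704 0.26 -1.821
v 2.041 0.128 -2.097
v 2.463 0.162 -2.261
v 2.875 0.354 -2.276
v 3.182 0.66 -2.138
v 3.314 1.009 -1.879
f 2 1 4
f 2 4 3
f 4 1 5
f 4 5 3
f 5 1 6
f 5 6 3
f 6 1 7
f 6 7 3
f 7 1 8
f 7 8 3
f 8 1 9
f 8 9 3
f 9 1 10
f 9 10 3
f 10 1 11
f 10 11 3
f 11 1 12
f 11 12 3
f 12 1 13
f 12 13 3
f 13 1 14
f 13 14 3
f 14 1 15
f 14 15 3
f 15 1 16
f 15 16 3
f 16 1 17
f 16 17 3
f 17 1 2
f 17 2 3
f 19 21 18
f 22 19 18
f 18 21 20
f 20 22 18
f 19 25 21
f 23 19 22
f 23 25 19
f 21 25 20
f 24 22 20
f 20 25 24
f 24 23 22
f 25 23 24
f 27 26 29
f 27 29 28
f 29 26 30
f 29 30 28
f 30 26 31
f 30 31 28
f 31 26 32
f 31 32 28
f 32 26 33
f 32 33 28
f 33 26 34
f 33 34 28
f 34 26 35
f 34 35 28
f 35 26 36
f 35 36 28
f 36 26 37
f 36 37 28
f 37 26 38
f 37 38 28
f 38 26 39
f 38 39 28
f 39 26 40
f 39 40 28
f 40 26 27
f 40 27 28

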